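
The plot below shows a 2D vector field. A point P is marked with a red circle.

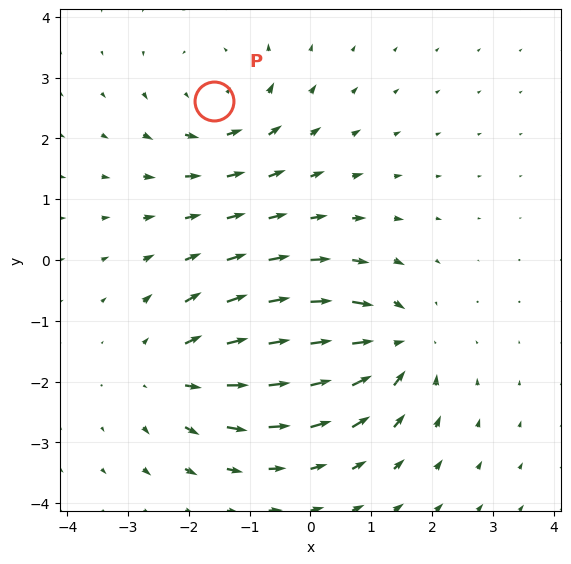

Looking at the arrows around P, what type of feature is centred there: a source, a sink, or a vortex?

vortex

At P (-1.6, 2.6) the arrows circulate counterclockwise. Divergence ≈0, curl about +4 — near-zero divergence with nonzero curl is a vortex.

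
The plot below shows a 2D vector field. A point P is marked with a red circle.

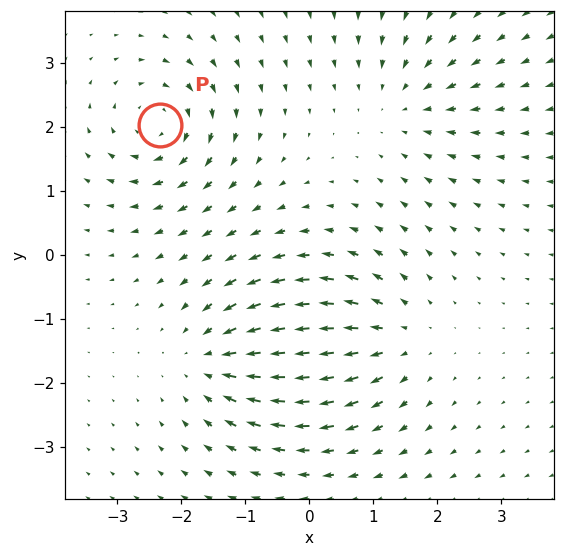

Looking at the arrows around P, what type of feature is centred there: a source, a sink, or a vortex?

vortex

At P (-2.3, 2.0) the arrows circulate clockwise. Divergence ≈0, curl about -5 — near-zero divergence with nonzero curl is a vortex.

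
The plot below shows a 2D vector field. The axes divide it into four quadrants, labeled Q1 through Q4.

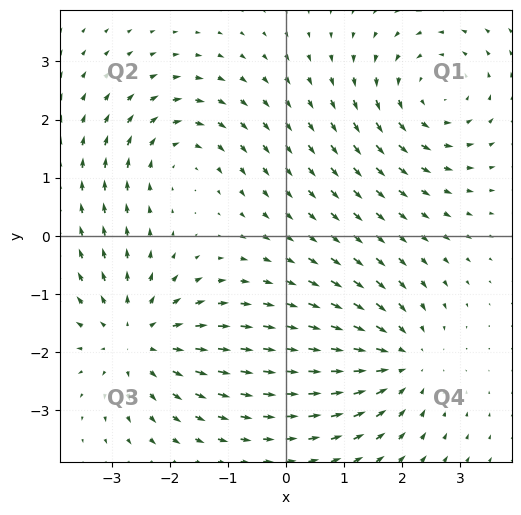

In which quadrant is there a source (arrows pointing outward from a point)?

The source sits at approximately (-2.6, -1.8), which lies in quadrant Q3. The divergence there is about +5, positive as expected for a source.

Q3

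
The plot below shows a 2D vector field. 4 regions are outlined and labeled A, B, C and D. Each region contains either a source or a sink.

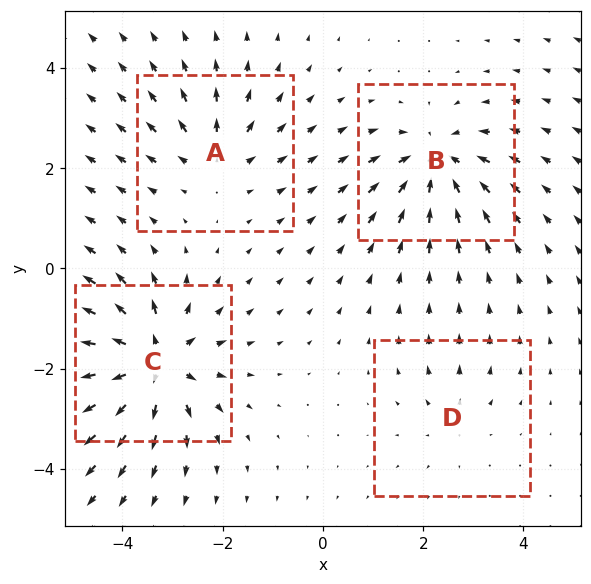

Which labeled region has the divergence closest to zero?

Divergence at each region's feature centre — A: about +4, B: about -6, C: about +8, D: about +2. Region D is closest to zero.

D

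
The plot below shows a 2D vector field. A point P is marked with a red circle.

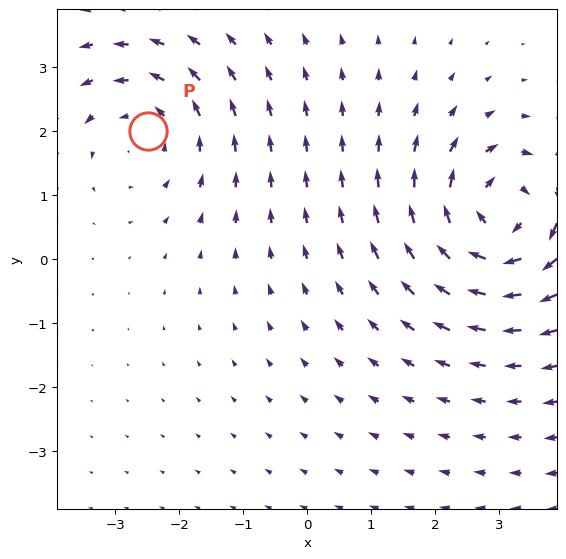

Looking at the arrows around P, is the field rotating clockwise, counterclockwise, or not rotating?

counterclockwise

Near P at (-2.5, 2.0) the arrows circulate counterclockwise. The curl (z-component) there is about +2; positive curl means counterclockwise rotation.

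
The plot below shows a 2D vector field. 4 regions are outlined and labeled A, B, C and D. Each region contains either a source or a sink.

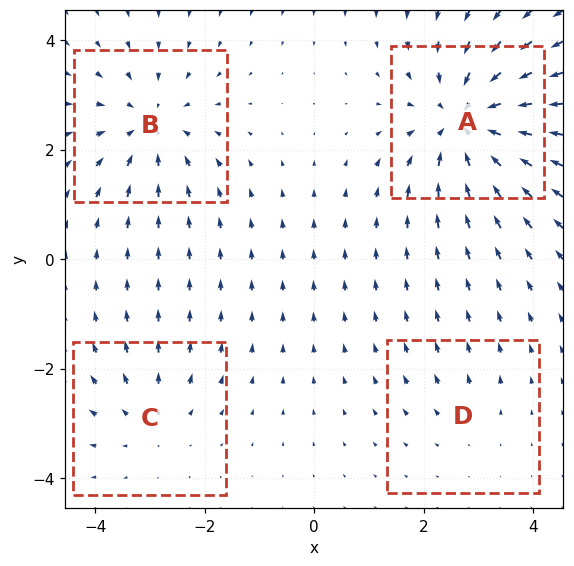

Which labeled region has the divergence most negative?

A

Divergence at each region's feature centre — A: about -6, B: about -4, C: about +3, D: about +2. Region A is most negative.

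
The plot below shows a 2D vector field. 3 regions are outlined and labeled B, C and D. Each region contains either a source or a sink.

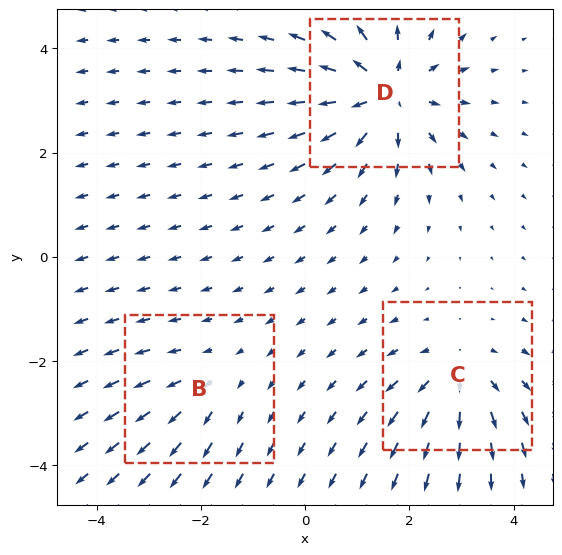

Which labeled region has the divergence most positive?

D

Divergence at each region's feature centre — B: about +2, C: about +4, D: about +6. Region D is most positive.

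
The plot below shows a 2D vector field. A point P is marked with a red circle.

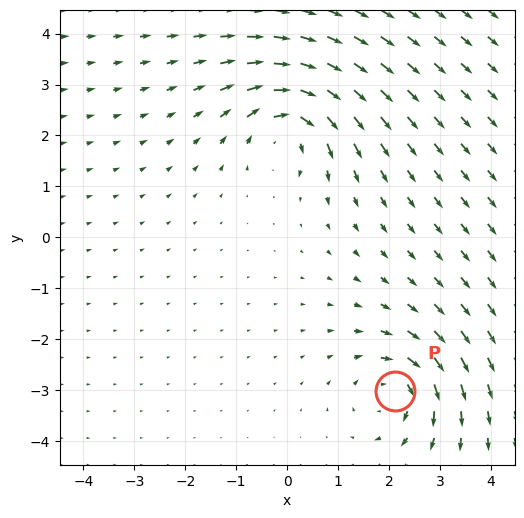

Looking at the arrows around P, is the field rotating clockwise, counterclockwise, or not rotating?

clockwise

Near P at (2.1, -3.0) the arrows circulate clockwise. The curl (z-component) there is about -4; negative curl means clockwise rotation.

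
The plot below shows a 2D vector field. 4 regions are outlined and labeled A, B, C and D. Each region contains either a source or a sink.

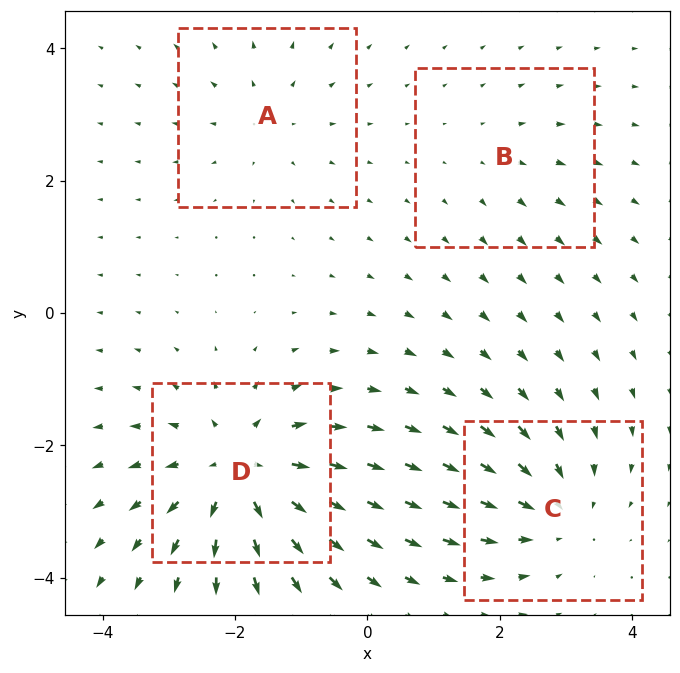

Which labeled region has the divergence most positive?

Divergence at each region's feature centre — A: about +3, B: about +2, C: about -5, D: about +7. Region D is most positive.

D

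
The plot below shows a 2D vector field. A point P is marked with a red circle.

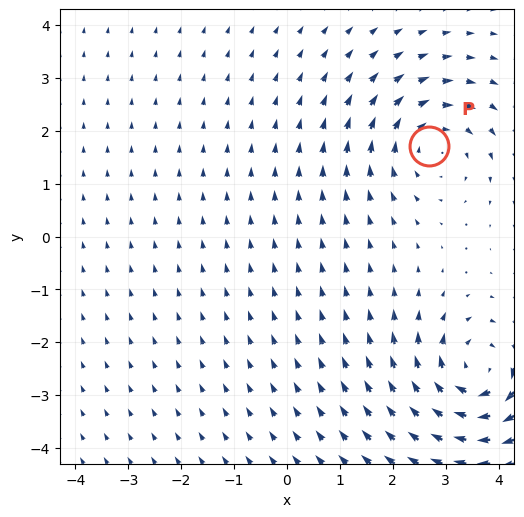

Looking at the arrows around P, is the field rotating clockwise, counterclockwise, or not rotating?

clockwise

Near P at (2.7, 1.7) the arrows circulate clockwise. The curl (z-component) there is about -4; negative curl means clockwise rotation.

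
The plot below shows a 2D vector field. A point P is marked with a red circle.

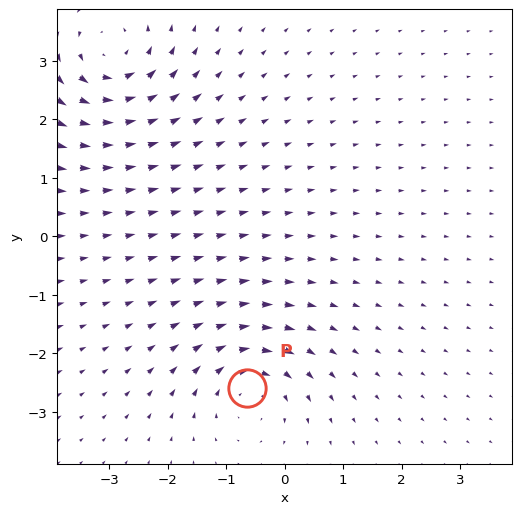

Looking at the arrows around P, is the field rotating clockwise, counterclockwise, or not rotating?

Near P at (-0.6, -2.6) the arrows circulate clockwise. The curl (z-component) there is about -5; negative curl means clockwise rotation.

clockwise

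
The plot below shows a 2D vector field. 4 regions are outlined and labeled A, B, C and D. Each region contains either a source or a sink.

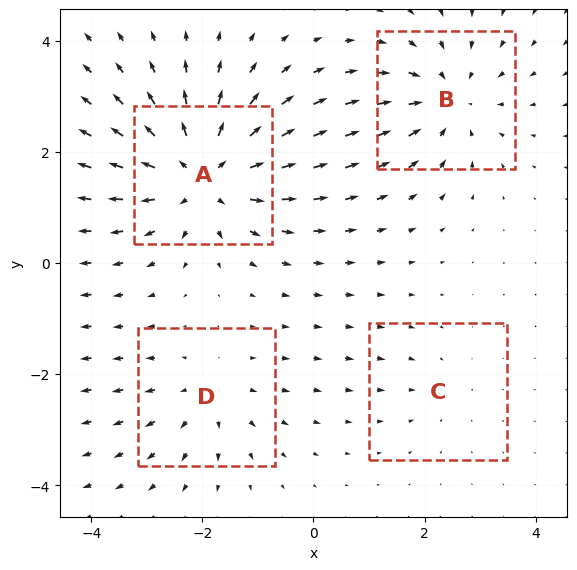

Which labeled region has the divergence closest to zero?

Divergence at each region's feature centre — A: about +6, B: about -4, C: about -2, D: about +3. Region C is closest to zero.

C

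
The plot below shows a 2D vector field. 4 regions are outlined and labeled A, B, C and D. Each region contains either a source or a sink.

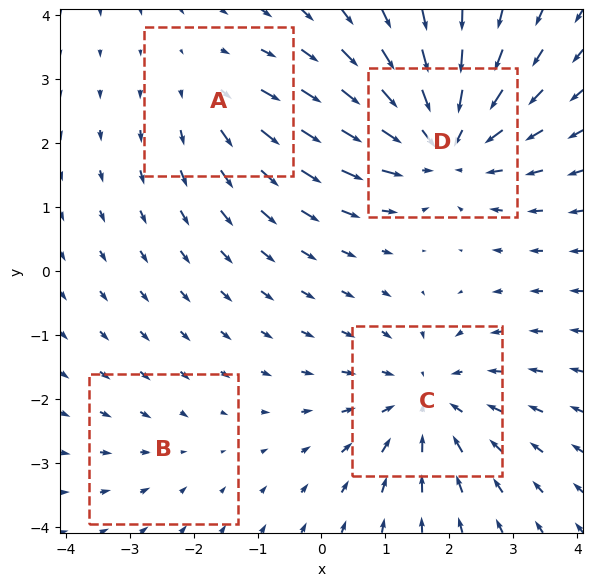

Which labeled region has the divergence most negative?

D

Divergence at each region's feature centre — A: about +3, B: about -2, C: about -5, D: about -6. Region D is most negative.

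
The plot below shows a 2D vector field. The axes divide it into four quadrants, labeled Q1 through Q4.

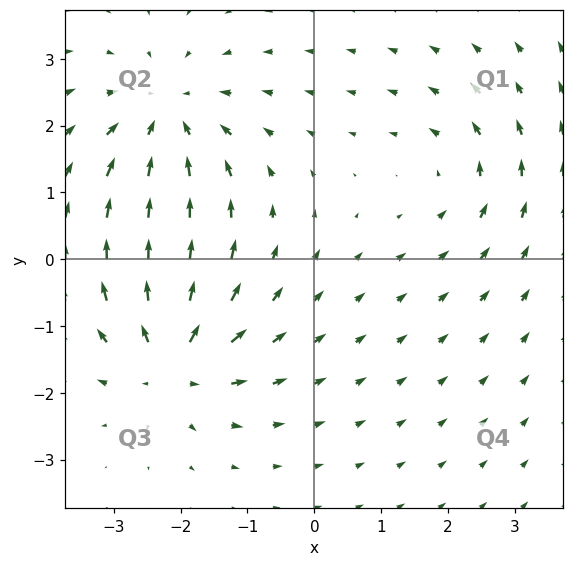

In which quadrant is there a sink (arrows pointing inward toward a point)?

Q2

The sink sits at approximately (-2.2, 2.1), which lies in quadrant Q2. The divergence there is about -4, negative as expected for a sink.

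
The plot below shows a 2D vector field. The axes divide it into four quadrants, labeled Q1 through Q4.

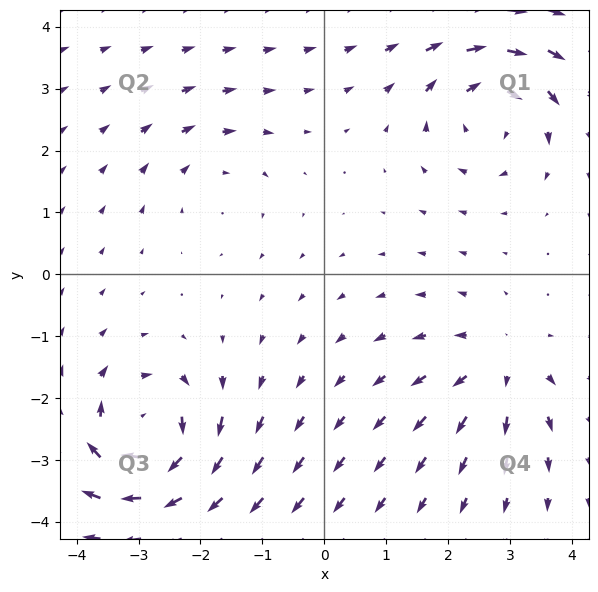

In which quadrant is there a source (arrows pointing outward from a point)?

Q4

The source sits at approximately (2.9, -1.5), which lies in quadrant Q4. The divergence there is about +4, positive as expected for a source.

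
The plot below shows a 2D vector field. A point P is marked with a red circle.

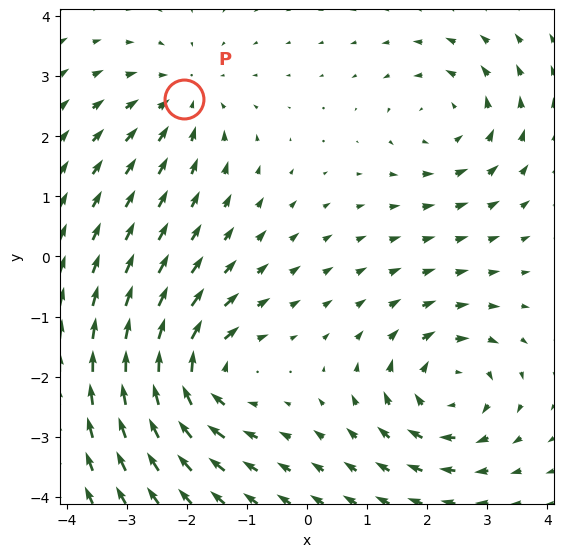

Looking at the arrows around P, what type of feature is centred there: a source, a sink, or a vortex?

sink

At P (-2.0, 2.6) the arrows converge inward. Divergence about -3, curl ≈0 — negative divergence with near-zero curl is a sink.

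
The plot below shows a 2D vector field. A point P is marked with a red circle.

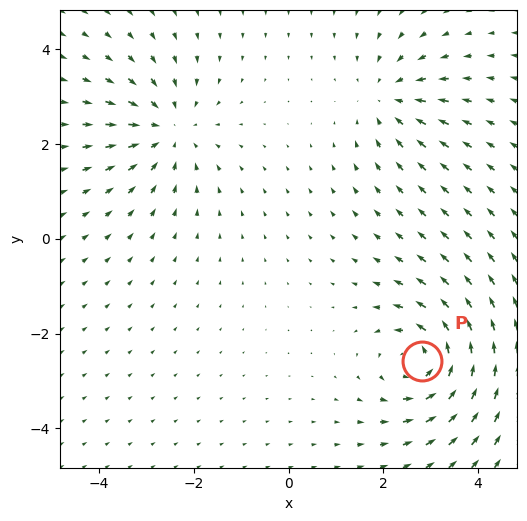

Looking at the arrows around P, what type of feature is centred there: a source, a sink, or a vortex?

At P (2.8, -2.6) the arrows circulate counterclockwise. Divergence ≈0, curl about +5 — near-zero divergence with nonzero curl is a vortex.

vortex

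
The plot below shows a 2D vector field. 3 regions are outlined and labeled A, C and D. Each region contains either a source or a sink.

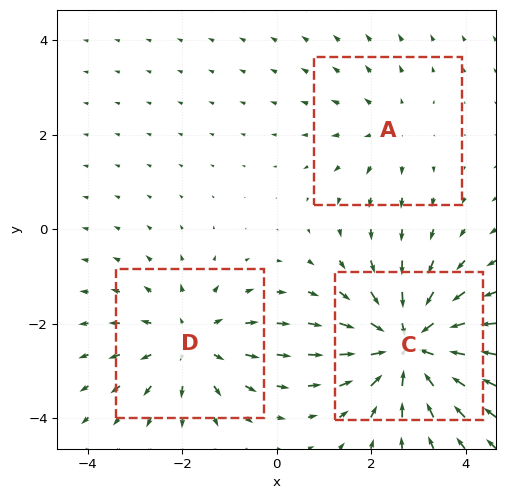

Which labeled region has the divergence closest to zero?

Divergence at each region's feature centre — A: about +2, C: about -4, D: about +3. Region A is closest to zero.

A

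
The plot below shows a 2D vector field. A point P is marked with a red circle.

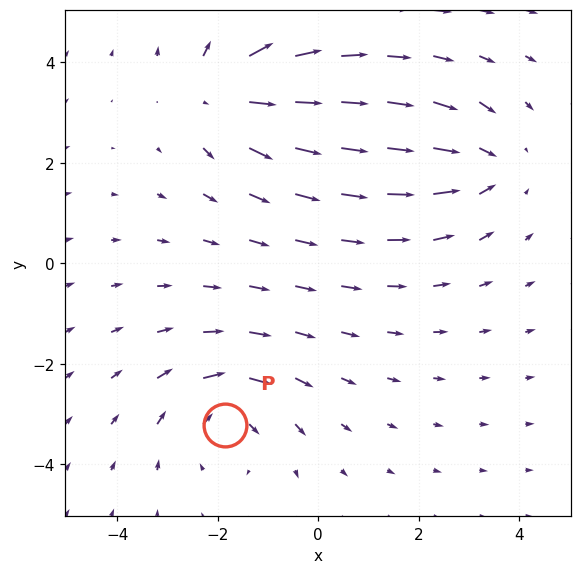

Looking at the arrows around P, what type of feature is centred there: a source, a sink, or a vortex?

At P (-1.9, -3.2) the arrows circulate clockwise. Divergence ≈0, curl about -3 — near-zero divergence with nonzero curl is a vortex.

vortex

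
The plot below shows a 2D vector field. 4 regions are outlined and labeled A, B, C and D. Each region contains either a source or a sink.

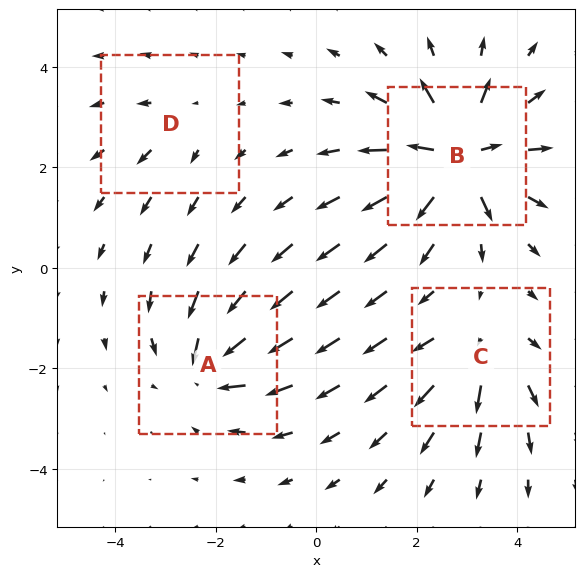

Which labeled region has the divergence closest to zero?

Divergence at each region's feature centre — A: about -5, B: about +8, C: about +4, D: about +2. Region D is closest to zero.

D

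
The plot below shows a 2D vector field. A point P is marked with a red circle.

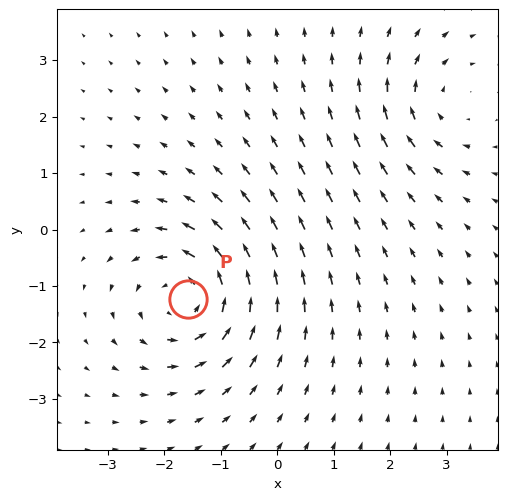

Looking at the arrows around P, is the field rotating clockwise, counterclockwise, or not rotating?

Near P at (-1.6, -1.2) the arrows circulate counterclockwise. The curl (z-component) there is about +5; positive curl means counterclockwise rotation.

counterclockwise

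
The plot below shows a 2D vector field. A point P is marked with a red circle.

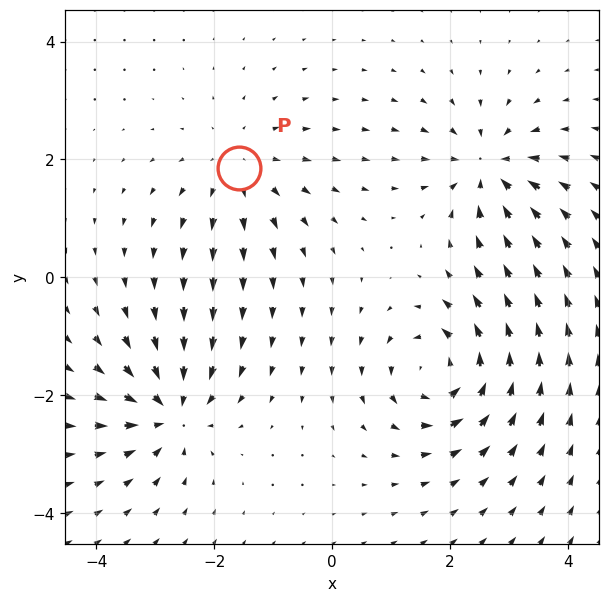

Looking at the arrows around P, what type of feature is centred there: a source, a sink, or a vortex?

source

At P (-1.6, 1.8) the arrows spread outward. Divergence about +2, curl ≈0 — positive divergence with near-zero curl is a source.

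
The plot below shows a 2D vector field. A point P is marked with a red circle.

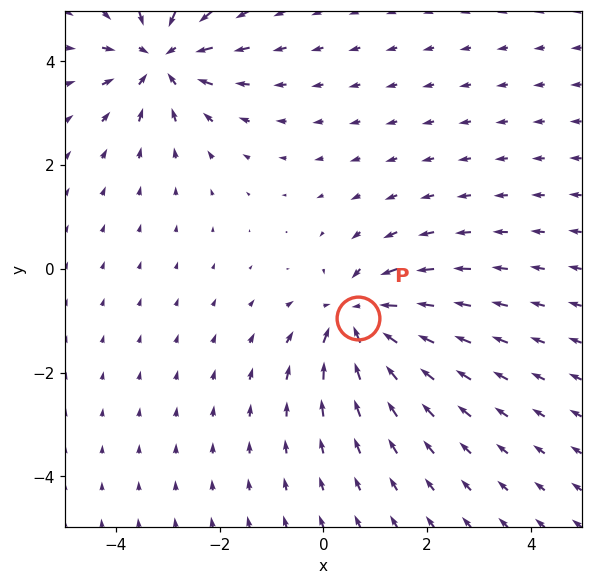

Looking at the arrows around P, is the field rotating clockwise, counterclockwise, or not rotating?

Near P at (0.7, -0.9) the arrows show no circulation. The curl there is ≈0.

not rotating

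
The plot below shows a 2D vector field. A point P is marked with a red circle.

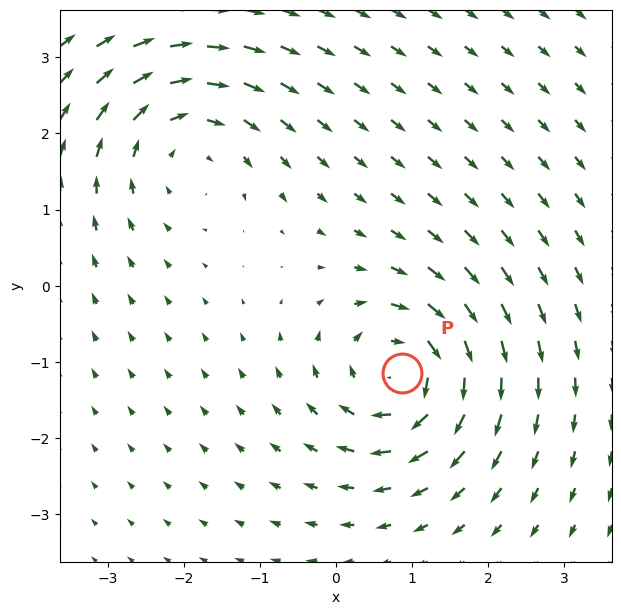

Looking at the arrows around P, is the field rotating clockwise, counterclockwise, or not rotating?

Near P at (0.9, -1.1) the arrows circulate clockwise. The curl (z-component) there is about -6; negative curl means clockwise rotation.

clockwise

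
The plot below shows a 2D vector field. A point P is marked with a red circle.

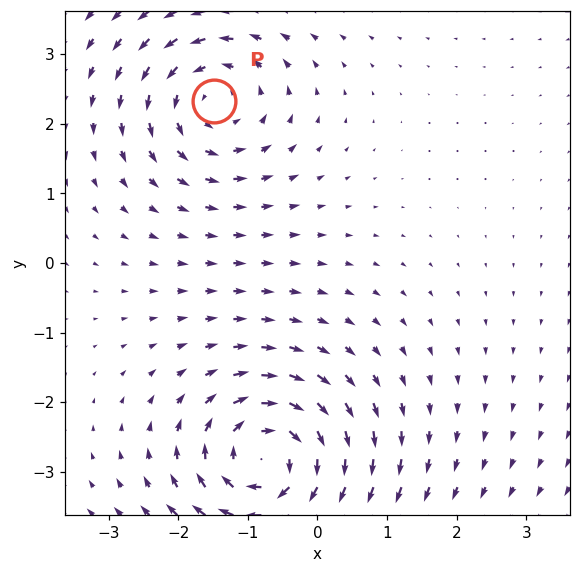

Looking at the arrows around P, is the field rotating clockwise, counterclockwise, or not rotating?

counterclockwise

Near P at (-1.5, 2.3) the arrows circulate counterclockwise. The curl (z-component) there is about +4; positive curl means counterclockwise rotation.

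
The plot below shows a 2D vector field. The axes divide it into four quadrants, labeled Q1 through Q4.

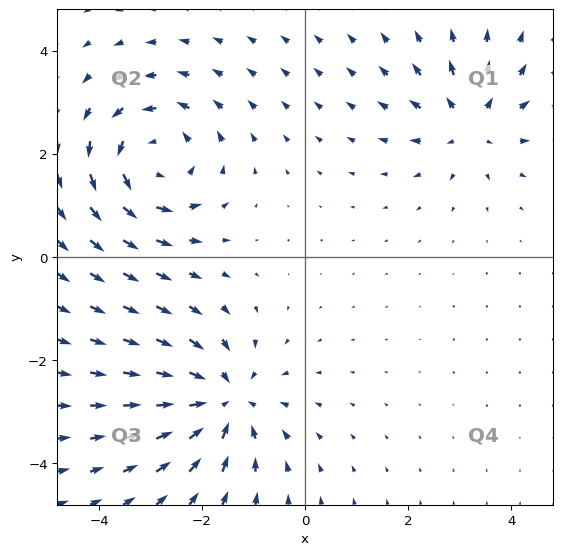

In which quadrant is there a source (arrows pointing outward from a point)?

The source sits at approximately (3.2, 2.6), which lies in quadrant Q1. The divergence there is about +3, positive as expected for a source.

Q1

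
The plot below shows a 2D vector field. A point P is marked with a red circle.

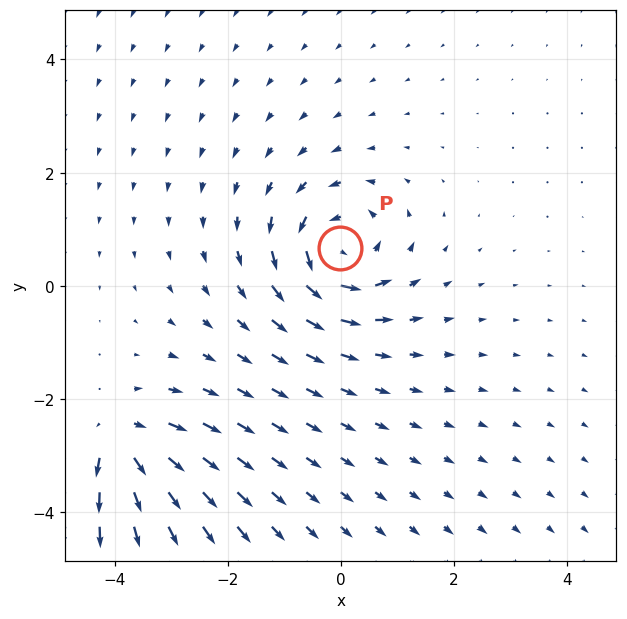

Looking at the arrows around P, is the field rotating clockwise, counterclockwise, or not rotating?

Near P at (-0.0, 0.7) the arrows circulate counterclockwise. The curl (z-component) there is about +5; positive curl means counterclockwise rotation.

counterclockwise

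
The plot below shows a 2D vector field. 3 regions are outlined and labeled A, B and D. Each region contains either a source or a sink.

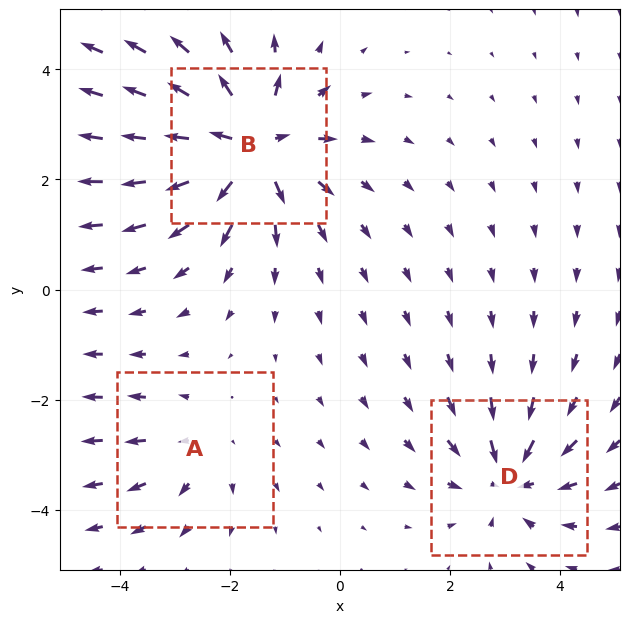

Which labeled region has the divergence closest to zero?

Divergence at each region's feature centre — A: about +2, B: about +5, D: about -3. Region A is closest to zero.

A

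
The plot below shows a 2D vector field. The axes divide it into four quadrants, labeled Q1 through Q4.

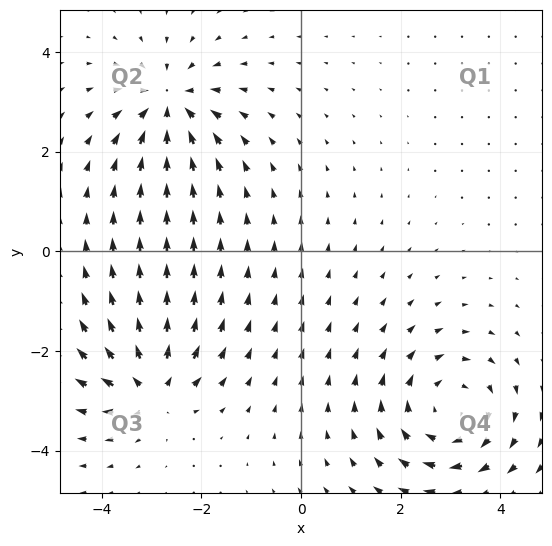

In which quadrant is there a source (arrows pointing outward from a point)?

The source sits at approximately (-3.0, -2.8), which lies in quadrant Q3. The divergence there is about +5, positive as expected for a source.

Q3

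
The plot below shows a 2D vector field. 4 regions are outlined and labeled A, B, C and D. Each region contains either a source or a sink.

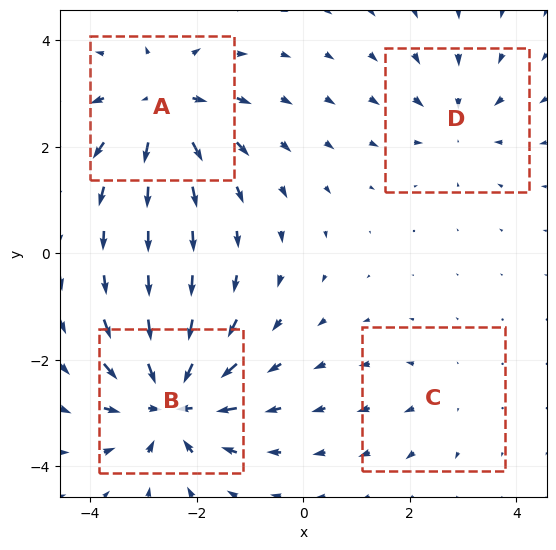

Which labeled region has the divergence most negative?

B

Divergence at each region's feature centre — A: about +6, B: about -8, C: about +2, D: about -4. Region B is most negative.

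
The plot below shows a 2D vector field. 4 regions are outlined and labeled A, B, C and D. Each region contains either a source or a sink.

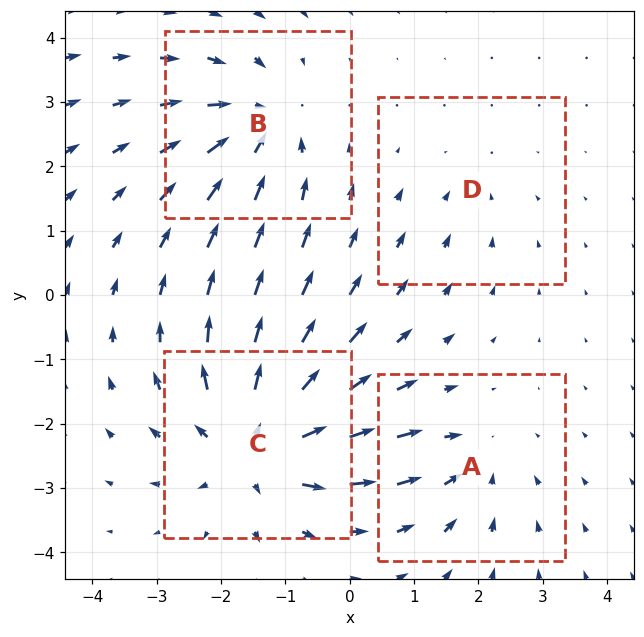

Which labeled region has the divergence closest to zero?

Divergence at each region's feature centre — A: about -3, B: about -5, C: about +7, D: about -2. Region D is closest to zero.

D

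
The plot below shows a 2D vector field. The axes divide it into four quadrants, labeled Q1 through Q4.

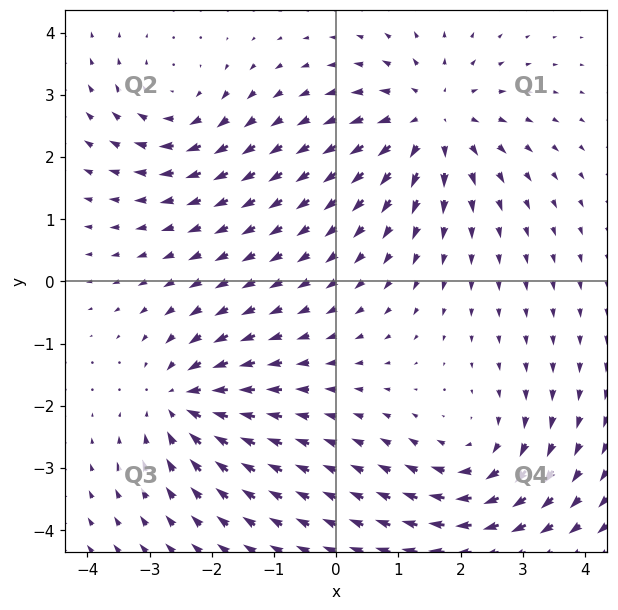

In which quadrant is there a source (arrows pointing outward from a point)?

The source sits at approximately (1.5, 2.6), which lies in quadrant Q1. The divergence there is about +5, positive as expected for a source.

Q1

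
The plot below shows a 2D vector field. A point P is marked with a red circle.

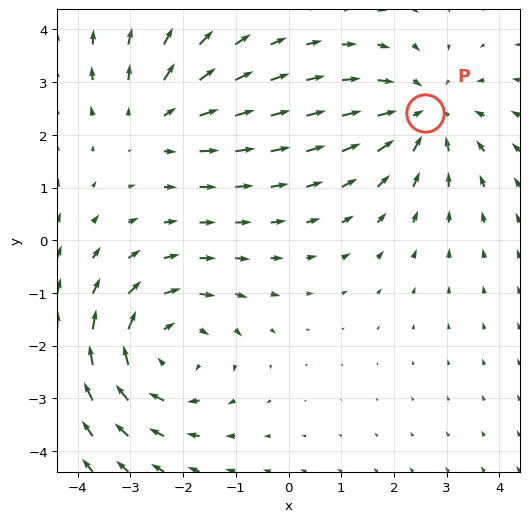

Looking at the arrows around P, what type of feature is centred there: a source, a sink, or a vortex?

sink

At P (2.6, 2.4) the arrows converge inward. Divergence about -3, curl ≈0 — negative divergence with near-zero curl is a sink.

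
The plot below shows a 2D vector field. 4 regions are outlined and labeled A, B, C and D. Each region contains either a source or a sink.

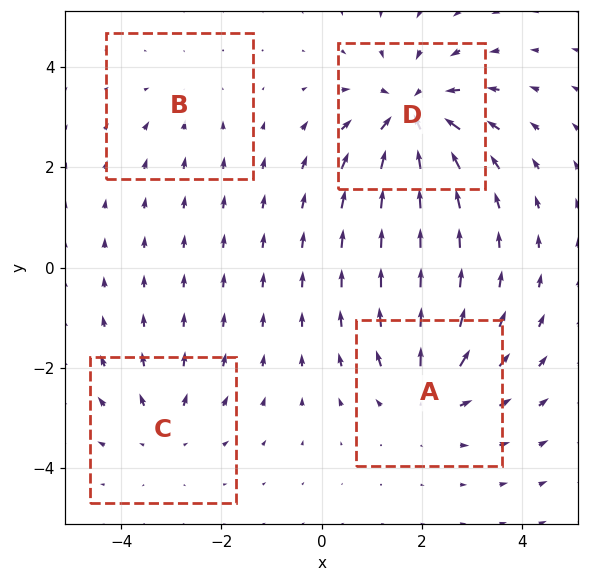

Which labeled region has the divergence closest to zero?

Divergence at each region's feature centre — A: about +4, B: about -2, C: about +3, D: about -6. Region B is closest to zero.

B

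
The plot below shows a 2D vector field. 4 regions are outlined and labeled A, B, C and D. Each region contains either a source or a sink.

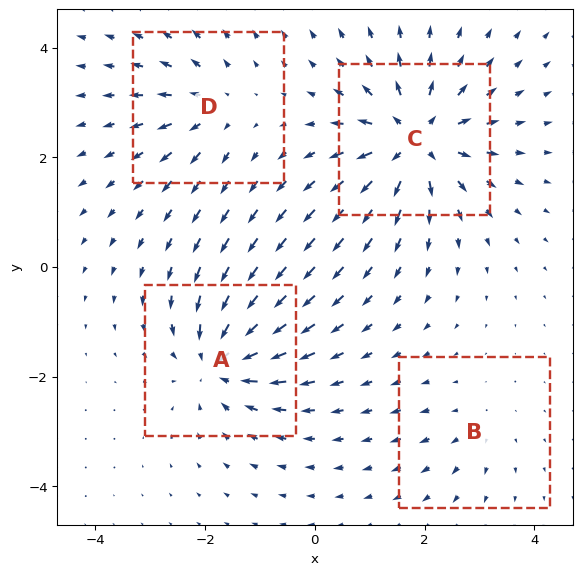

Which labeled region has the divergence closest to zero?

B

Divergence at each region's feature centre — A: about -6, B: about +2, C: about +8, D: about +4. Region B is closest to zero.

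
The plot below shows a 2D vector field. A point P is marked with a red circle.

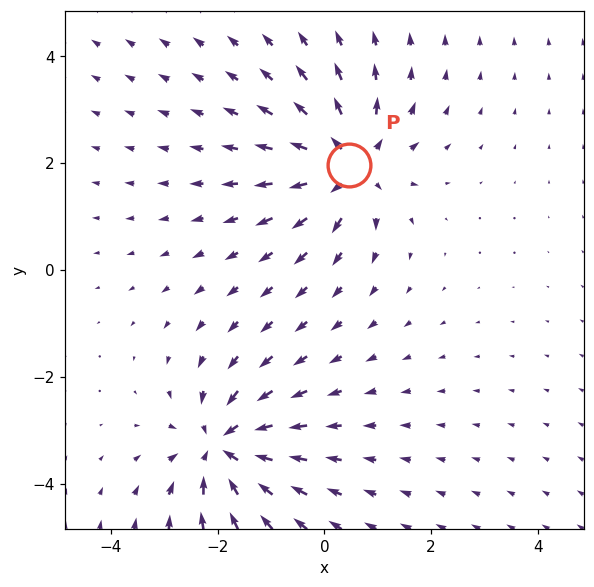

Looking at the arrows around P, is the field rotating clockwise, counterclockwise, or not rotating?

Near P at (0.5, 2.0) the arrows show no circulation. The curl there is ≈0.

not rotating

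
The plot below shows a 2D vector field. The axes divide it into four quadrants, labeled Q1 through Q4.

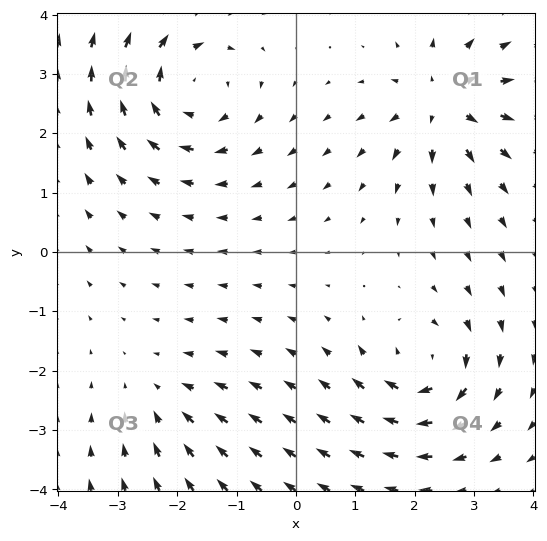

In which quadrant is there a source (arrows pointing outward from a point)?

Q1

The source sits at approximately (2.5, 2.5), which lies in quadrant Q1. The divergence there is about +5, positive as expected for a source.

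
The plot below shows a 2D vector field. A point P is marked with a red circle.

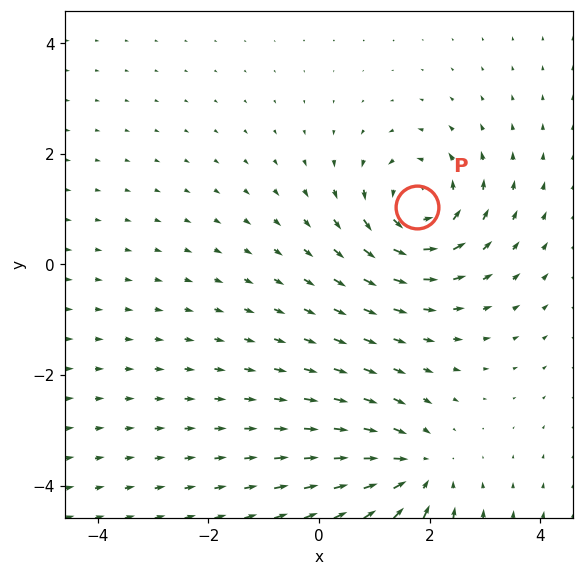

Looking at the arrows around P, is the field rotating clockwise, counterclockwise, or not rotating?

Near P at (1.8, 1.0) the arrows circulate counterclockwise. The curl (z-component) there is about +3; positive curl means counterclockwise rotation.

counterclockwise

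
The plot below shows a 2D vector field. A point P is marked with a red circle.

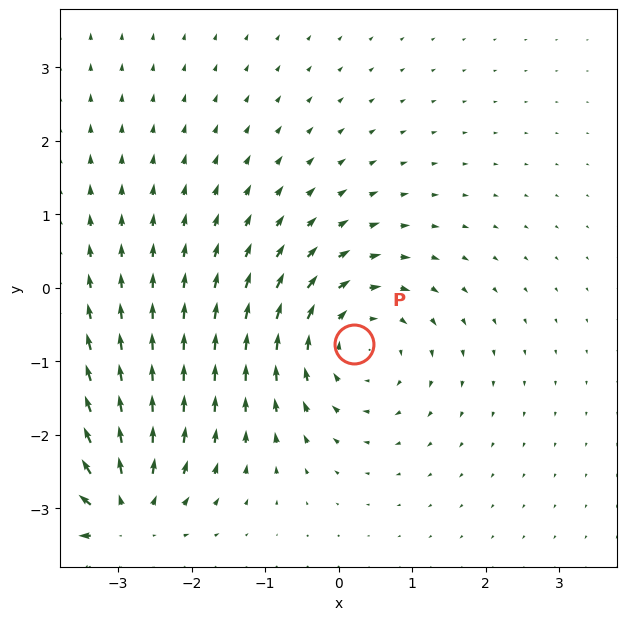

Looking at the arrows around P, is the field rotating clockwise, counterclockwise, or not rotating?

Near P at (0.2, -0.8) the arrows circulate clockwise. The curl (z-component) there is about -3; negative curl means clockwise rotation.

clockwise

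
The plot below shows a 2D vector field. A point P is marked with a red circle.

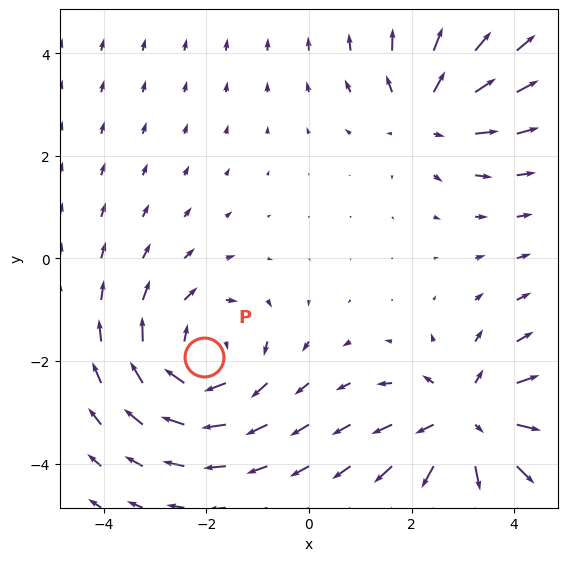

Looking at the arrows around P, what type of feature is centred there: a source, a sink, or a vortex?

vortex

At P (-2.1, -1.9) the arrows circulate clockwise. Divergence ≈0, curl about -4 — near-zero divergence with nonzero curl is a vortex.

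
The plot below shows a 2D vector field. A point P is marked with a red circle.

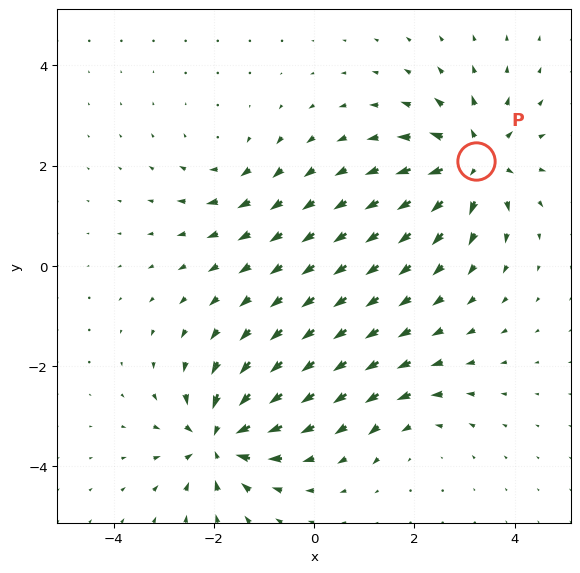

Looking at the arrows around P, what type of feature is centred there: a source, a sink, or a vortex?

At P (3.2, 2.1) the arrows spread outward. Divergence about +6, curl ≈0 — positive divergence with near-zero curl is a source.

source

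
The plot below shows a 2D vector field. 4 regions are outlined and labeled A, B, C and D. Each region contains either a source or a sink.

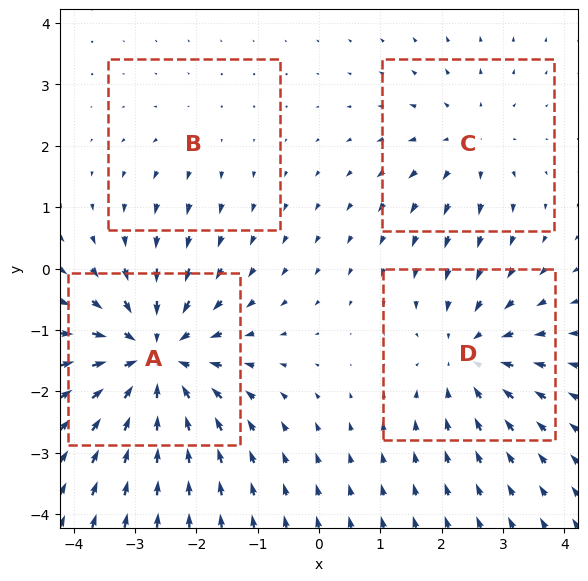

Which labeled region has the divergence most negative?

A

Divergence at each region's feature centre — A: about -7, B: about +2, C: about +3, D: about -4. Region A is most negative.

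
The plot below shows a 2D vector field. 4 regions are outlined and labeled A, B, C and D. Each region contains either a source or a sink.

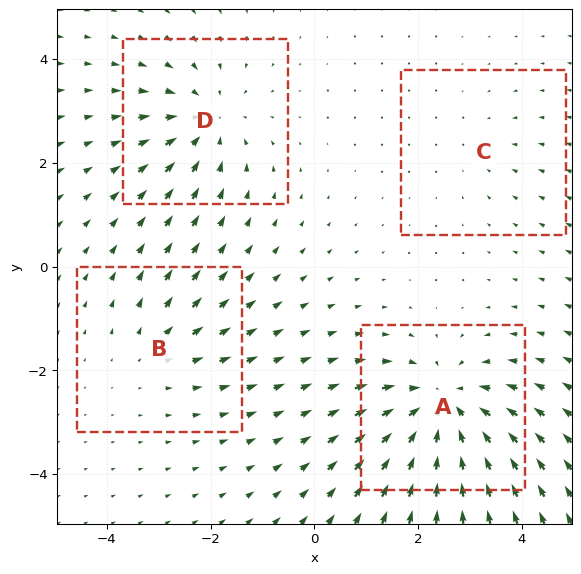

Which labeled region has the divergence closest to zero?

C

Divergence at each region's feature centre — A: about -6, B: about +3, C: about -2, D: about -4. Region C is closest to zero.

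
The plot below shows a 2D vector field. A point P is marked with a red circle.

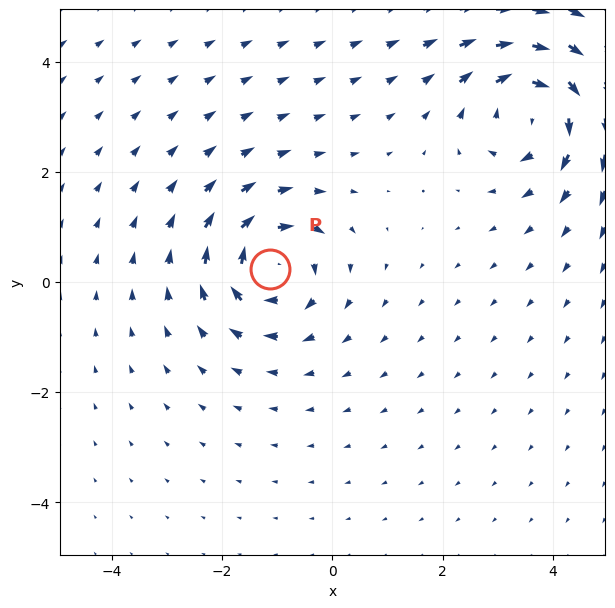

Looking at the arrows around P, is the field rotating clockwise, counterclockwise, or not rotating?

Near P at (-1.1, 0.2) the arrows circulate clockwise. The curl (z-component) there is about -5; negative curl means clockwise rotation.

clockwise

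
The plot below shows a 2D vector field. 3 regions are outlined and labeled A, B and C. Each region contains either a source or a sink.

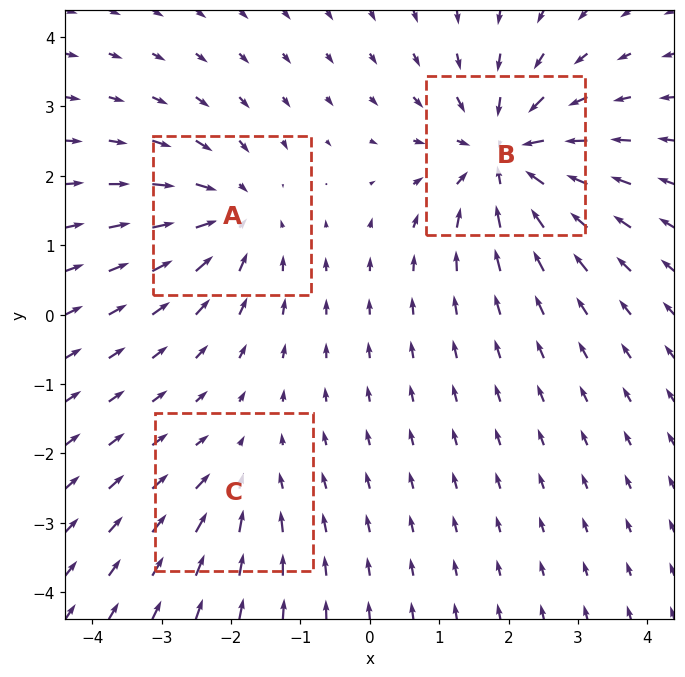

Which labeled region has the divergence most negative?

Divergence at each region's feature centre — A: about -4, B: about -5, C: about -2. Region B is most negative.

B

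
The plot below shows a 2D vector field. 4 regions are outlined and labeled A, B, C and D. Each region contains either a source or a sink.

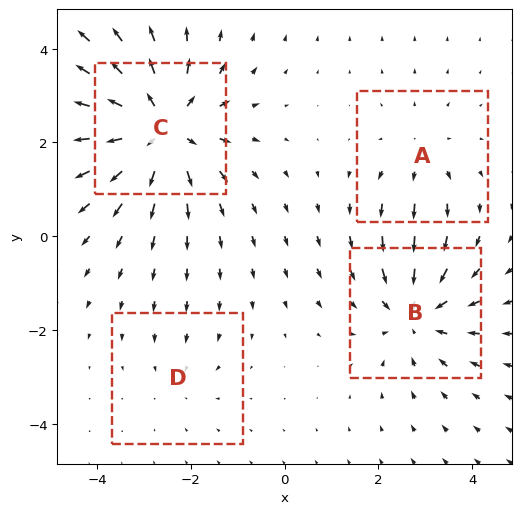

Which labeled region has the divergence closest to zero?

D

Divergence at each region's feature centre — A: about +3, B: about -4, C: about +6, D: about -2. Region D is closest to zero.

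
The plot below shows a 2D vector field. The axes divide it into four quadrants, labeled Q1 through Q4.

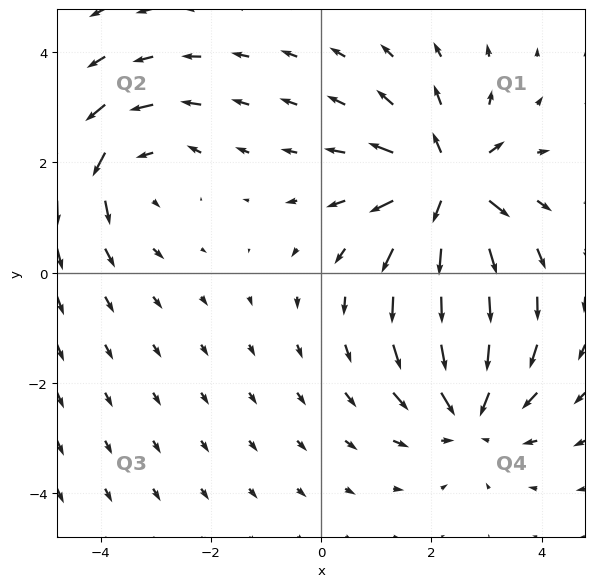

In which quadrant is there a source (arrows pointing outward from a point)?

The source sits at approximately (2.3, 1.6), which lies in quadrant Q1. The divergence there is about +6, positive as expected for a source.

Q1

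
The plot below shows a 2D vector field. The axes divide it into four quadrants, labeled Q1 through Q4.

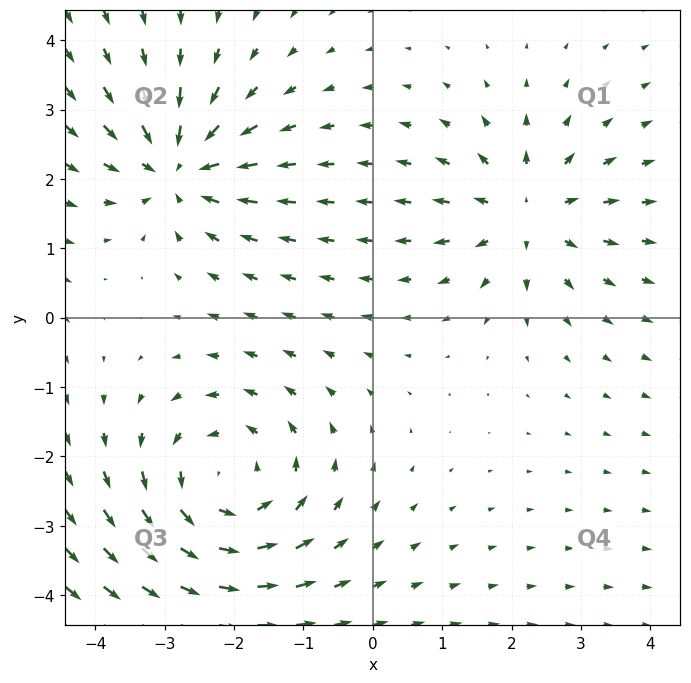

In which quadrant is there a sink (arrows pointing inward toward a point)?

The sink sits at approximately (-2.8, 2.2), which lies in quadrant Q2. The divergence there is about -4, negative as expected for a sink.

Q2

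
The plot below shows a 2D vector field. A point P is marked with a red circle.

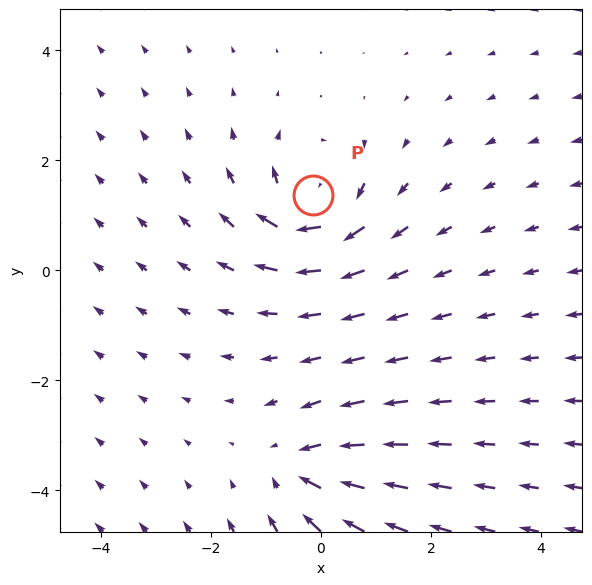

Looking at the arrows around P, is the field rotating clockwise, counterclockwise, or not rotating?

Near P at (-0.1, 1.4) the arrows circulate clockwise. The curl (z-component) there is about -4; negative curl means clockwise rotation.

clockwise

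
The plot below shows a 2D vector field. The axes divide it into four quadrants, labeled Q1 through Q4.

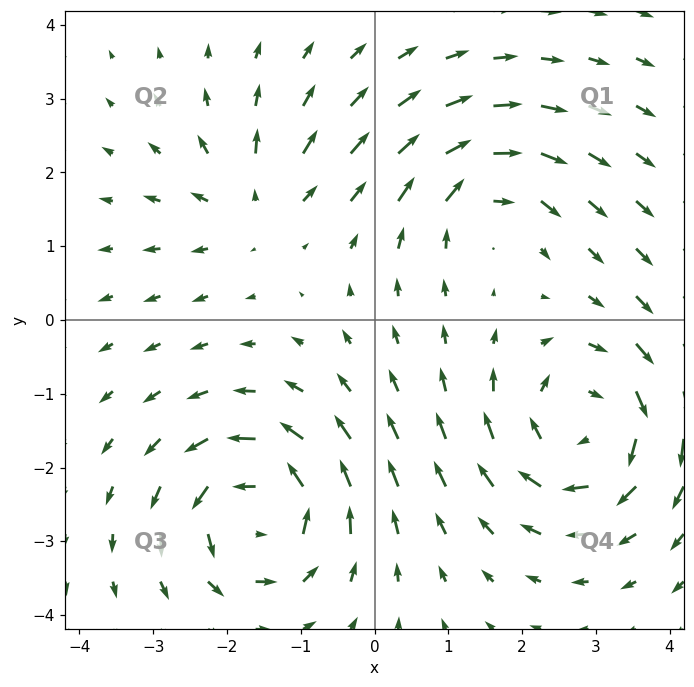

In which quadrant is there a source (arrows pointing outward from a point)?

Q2

The source sits at approximately (-1.6, 1.6), which lies in quadrant Q2. The divergence there is about +3, positive as expected for a source.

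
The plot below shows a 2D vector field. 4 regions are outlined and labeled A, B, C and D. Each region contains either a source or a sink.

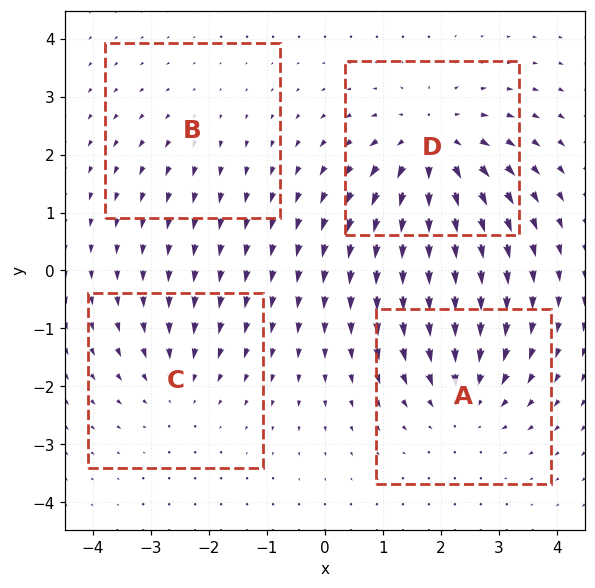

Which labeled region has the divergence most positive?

Divergence at each region's feature centre — A: about -4, B: about +2, C: about -3, D: about +6. Region D is most positive.

D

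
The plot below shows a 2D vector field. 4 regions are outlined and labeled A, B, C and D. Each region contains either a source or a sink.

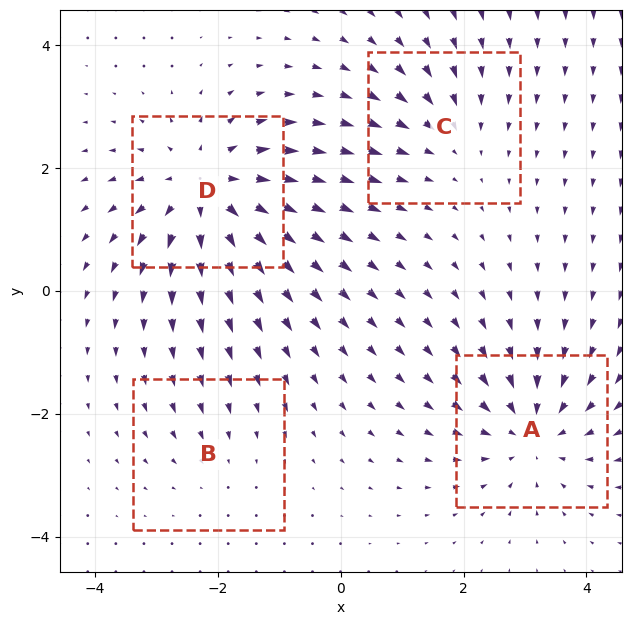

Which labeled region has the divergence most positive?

Divergence at each region's feature centre — A: about -5, B: about -2, C: about -3, D: about +6. Region D is most positive.

D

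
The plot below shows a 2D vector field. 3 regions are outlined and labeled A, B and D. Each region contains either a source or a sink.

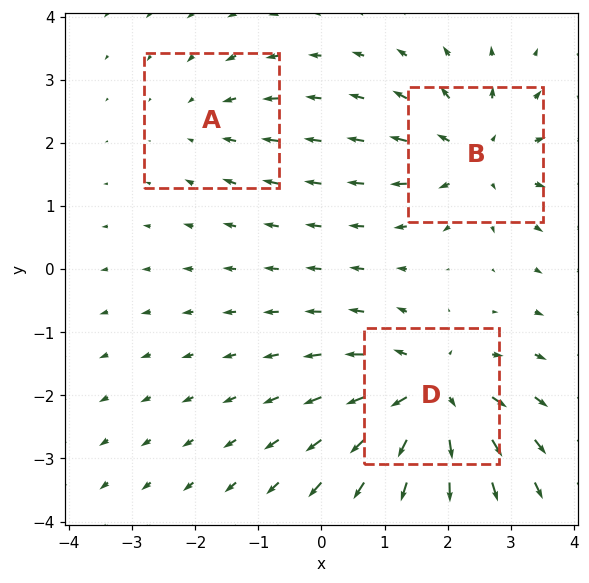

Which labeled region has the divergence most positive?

D

Divergence at each region's feature centre — A: about -2, B: about +4, D: about +5. Region D is most positive.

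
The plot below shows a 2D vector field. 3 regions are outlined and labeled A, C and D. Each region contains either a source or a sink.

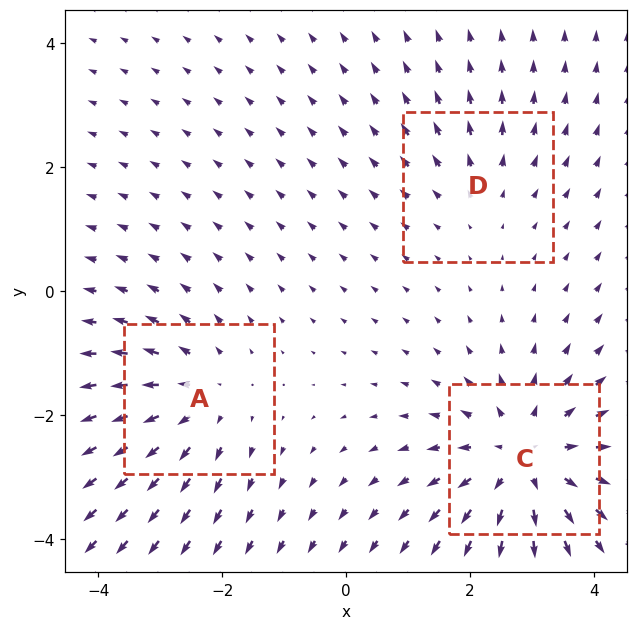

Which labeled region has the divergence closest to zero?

Divergence at each region's feature centre — A: about +3, C: about +4, D: about +2. Region D is closest to zero.

D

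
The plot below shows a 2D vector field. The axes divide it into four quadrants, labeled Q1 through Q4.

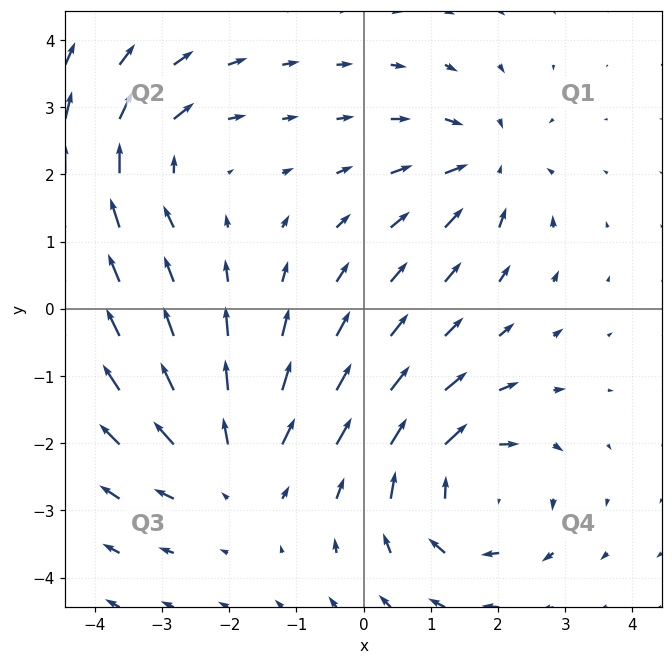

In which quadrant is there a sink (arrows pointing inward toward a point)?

The sink sits at approximately (1.8, 2.1), which lies in quadrant Q1. The divergence there is about -3, negative as expected for a sink.

Q1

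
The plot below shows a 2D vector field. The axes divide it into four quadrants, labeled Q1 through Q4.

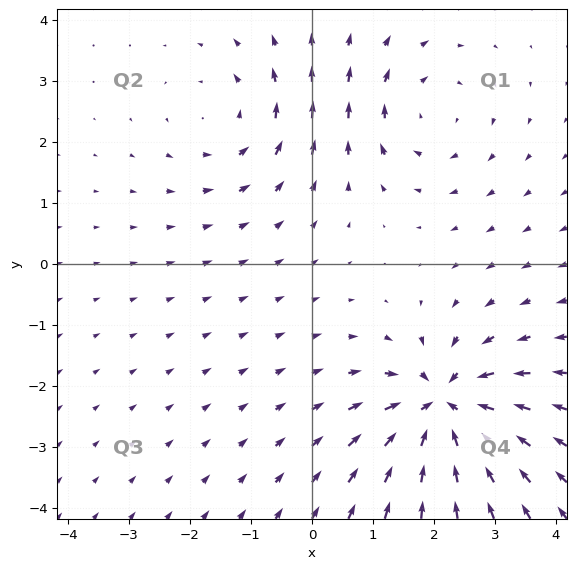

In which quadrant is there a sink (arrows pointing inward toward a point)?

Q4

The sink sits at approximately (2.2, -2.3), which lies in quadrant Q4. The divergence there is about -5, negative as expected for a sink.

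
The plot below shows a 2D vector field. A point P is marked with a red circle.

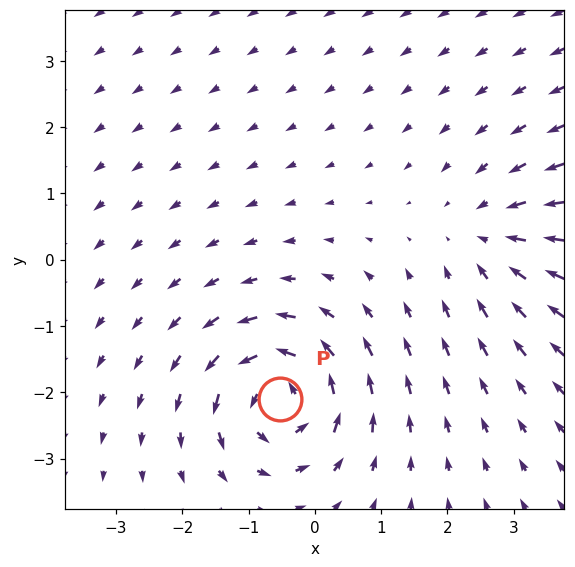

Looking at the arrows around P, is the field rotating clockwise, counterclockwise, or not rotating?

Near P at (-0.5, -2.1) the arrows circulate counterclockwise. The curl (z-component) there is about +5; positive curl means counterclockwise rotation.

counterclockwise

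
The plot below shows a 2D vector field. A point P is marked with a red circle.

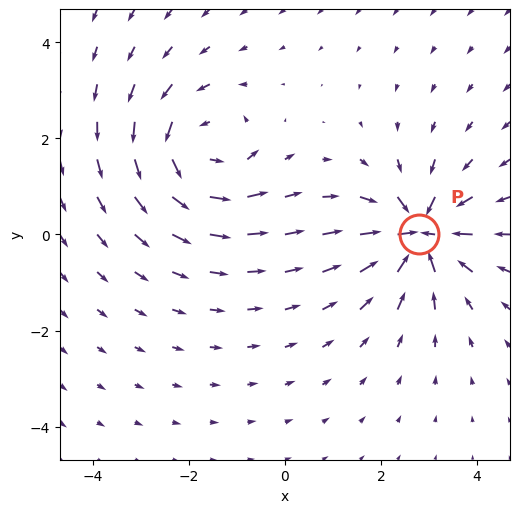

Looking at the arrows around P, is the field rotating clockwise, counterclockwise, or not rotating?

Near P at (2.8, 0.0) the arrows show no circulation. The curl there is ≈0.

not rotating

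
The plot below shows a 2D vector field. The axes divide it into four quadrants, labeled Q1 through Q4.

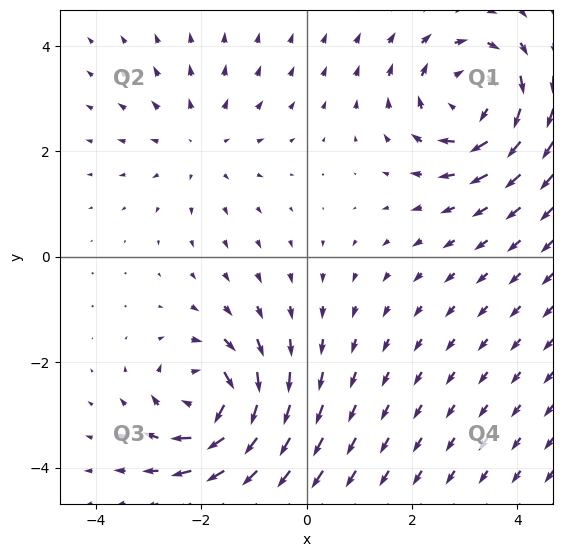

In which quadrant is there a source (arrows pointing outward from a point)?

Q2

The source sits at approximately (-2.0, 2.1), which lies in quadrant Q2. The divergence there is about +2, positive as expected for a source.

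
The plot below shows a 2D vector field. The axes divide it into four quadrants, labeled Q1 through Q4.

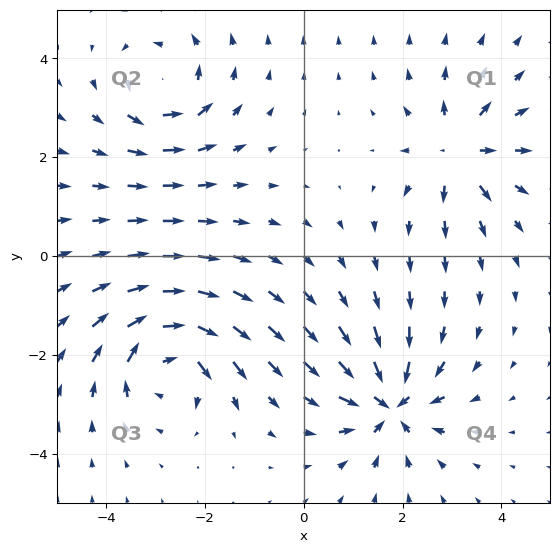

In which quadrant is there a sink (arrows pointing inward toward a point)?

The sink sits at approximately (1.7, -3.0), which lies in quadrant Q4. The divergence there is about -7, negative as expected for a sink.

Q4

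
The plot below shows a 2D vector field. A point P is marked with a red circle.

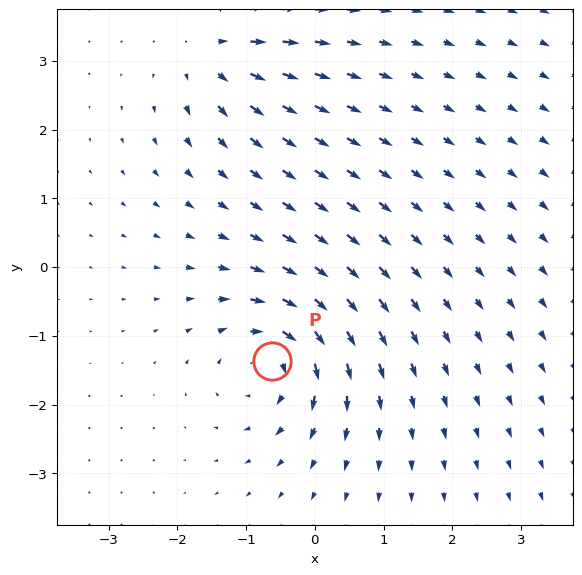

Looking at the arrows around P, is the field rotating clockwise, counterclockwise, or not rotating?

clockwise

Near P at (-0.6, -1.4) the arrows circulate clockwise. The curl (z-component) there is about -5; negative curl means clockwise rotation.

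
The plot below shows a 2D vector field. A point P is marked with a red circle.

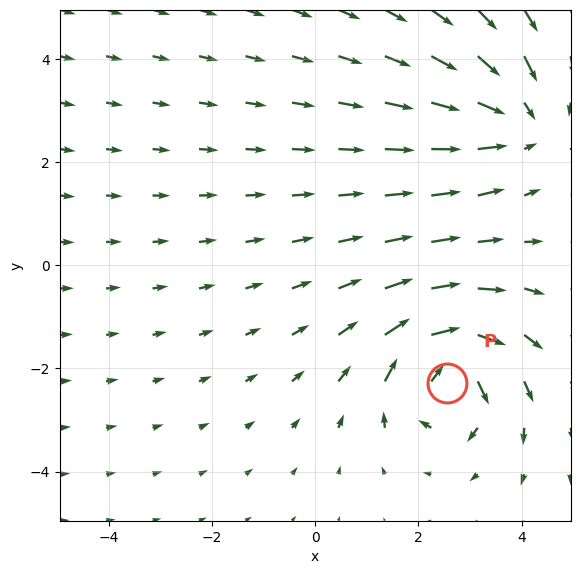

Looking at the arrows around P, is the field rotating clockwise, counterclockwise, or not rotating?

clockwise

Near P at (2.6, -2.3) the arrows circulate clockwise. The curl (z-component) there is about -6; negative curl means clockwise rotation.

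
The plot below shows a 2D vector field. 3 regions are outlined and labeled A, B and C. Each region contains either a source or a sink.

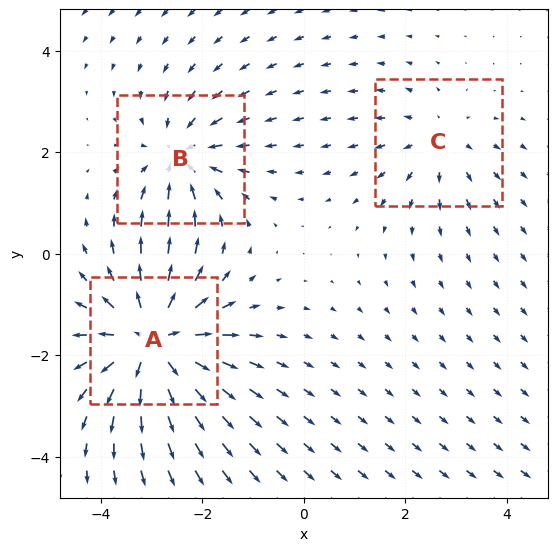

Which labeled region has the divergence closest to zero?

C

Divergence at each region's feature centre — A: about +5, B: about -3, C: about +2. Region C is closest to zero.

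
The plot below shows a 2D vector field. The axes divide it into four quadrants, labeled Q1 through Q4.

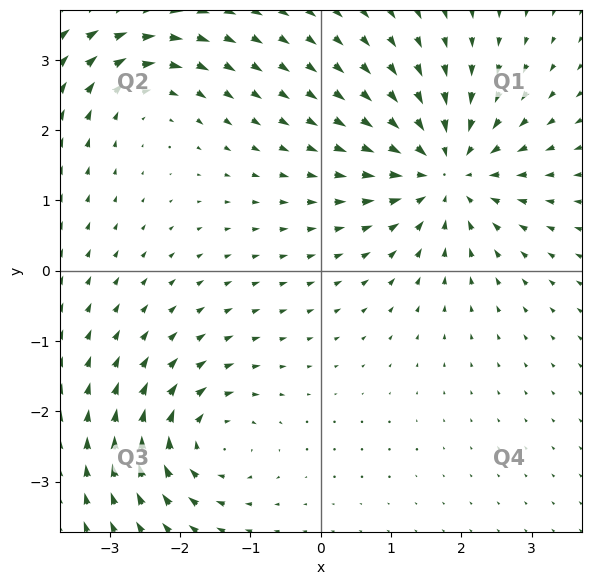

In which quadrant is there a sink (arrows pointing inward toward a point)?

Q1

The sink sits at approximately (1.8, 1.4), which lies in quadrant Q1. The divergence there is about -5, negative as expected for a sink.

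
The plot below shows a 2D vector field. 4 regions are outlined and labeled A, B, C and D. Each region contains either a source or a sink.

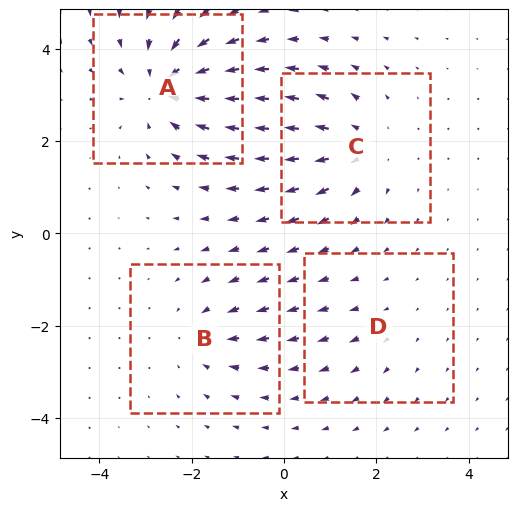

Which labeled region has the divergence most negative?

A

Divergence at each region's feature centre — A: about -6, B: about -3, C: about +4, D: about +2. Region A is most negative.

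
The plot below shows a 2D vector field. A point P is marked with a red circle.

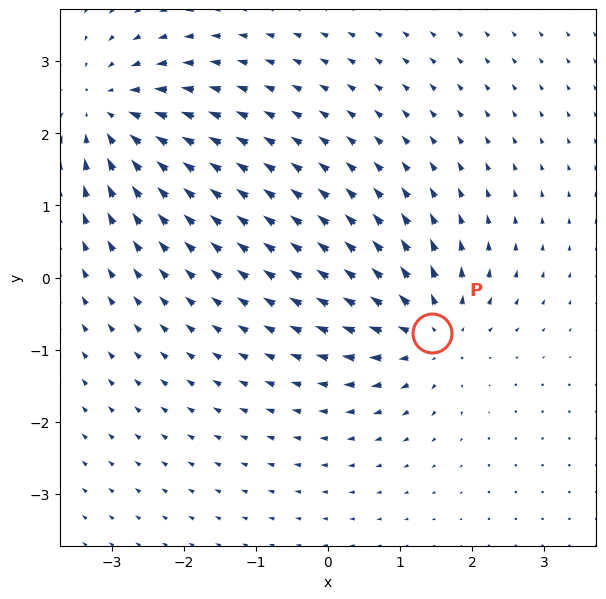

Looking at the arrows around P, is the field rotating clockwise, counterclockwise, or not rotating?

Near P at (1.4, -0.8) the arrows show no circulation. The curl there is ≈0.

not rotating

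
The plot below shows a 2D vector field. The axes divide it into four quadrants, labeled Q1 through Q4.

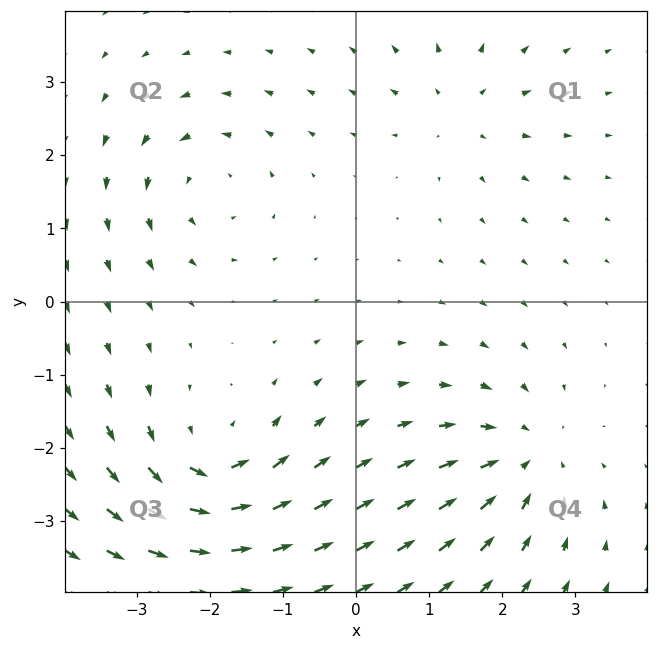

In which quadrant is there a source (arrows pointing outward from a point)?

The source sits at approximately (1.4, 2.6), which lies in quadrant Q1. The divergence there is about +3, positive as expected for a source.

Q1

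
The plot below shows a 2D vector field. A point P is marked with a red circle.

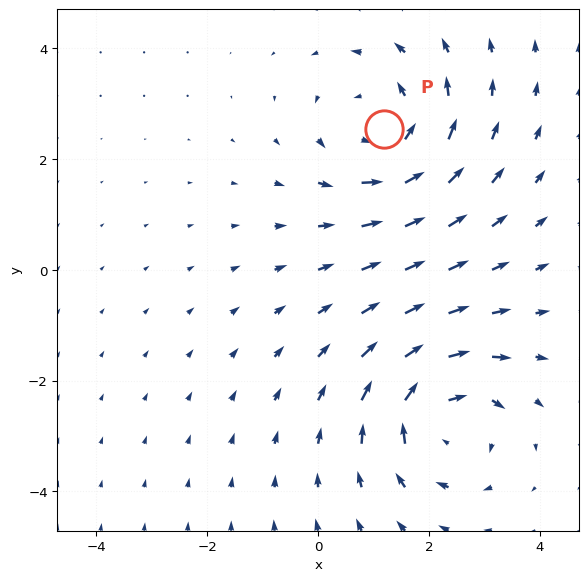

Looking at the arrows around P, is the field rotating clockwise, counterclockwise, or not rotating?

Near P at (1.2, 2.5) the arrows circulate counterclockwise. The curl (z-component) there is about +4; positive curl means counterclockwise rotation.

counterclockwise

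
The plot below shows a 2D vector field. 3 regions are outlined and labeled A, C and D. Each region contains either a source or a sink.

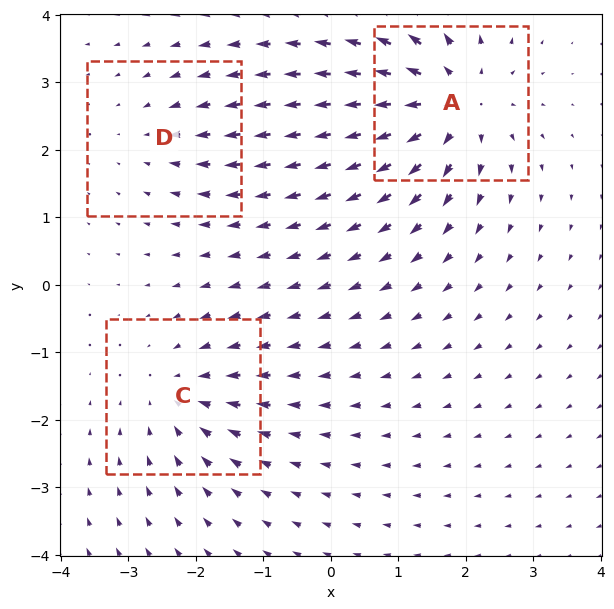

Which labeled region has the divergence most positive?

A

Divergence at each region's feature centre — A: about +5, C: about -3, D: about -2. Region A is most positive.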